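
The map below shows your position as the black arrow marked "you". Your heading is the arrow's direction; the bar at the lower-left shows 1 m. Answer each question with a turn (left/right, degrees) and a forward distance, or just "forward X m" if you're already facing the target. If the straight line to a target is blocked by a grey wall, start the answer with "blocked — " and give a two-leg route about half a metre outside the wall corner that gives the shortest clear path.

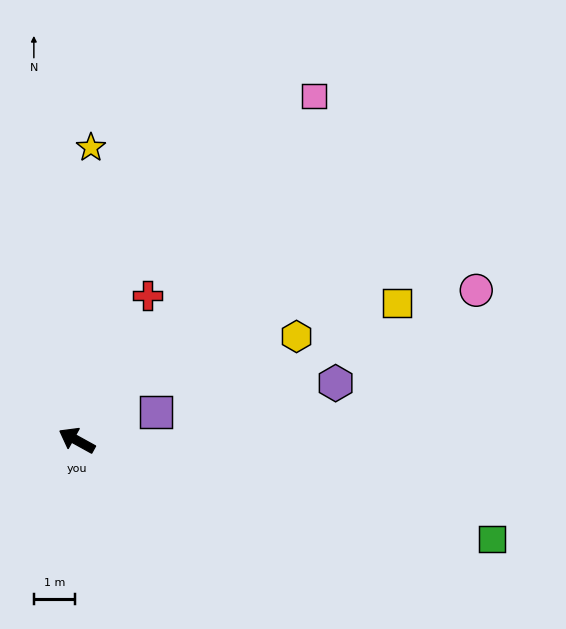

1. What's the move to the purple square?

turn right 131°, forward 2.0 m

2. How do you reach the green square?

turn right 164°, forward 10.3 m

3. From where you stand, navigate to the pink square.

turn right 96°, forward 10.1 m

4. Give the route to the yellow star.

turn right 64°, forward 7.1 m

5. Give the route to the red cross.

turn right 87°, forward 3.9 m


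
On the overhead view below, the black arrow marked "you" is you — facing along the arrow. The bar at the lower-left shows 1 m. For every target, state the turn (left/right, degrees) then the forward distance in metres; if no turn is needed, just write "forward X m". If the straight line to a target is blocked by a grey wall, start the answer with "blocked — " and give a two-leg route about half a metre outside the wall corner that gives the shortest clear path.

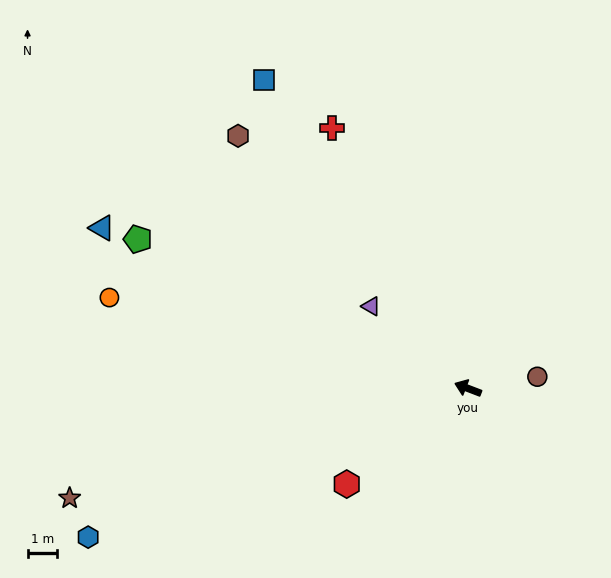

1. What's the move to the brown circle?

turn right 149°, forward 2.3 m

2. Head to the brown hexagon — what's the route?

turn right 27°, forward 11.4 m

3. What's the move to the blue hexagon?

turn left 42°, forward 13.6 m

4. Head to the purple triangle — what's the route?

turn right 19°, forward 4.2 m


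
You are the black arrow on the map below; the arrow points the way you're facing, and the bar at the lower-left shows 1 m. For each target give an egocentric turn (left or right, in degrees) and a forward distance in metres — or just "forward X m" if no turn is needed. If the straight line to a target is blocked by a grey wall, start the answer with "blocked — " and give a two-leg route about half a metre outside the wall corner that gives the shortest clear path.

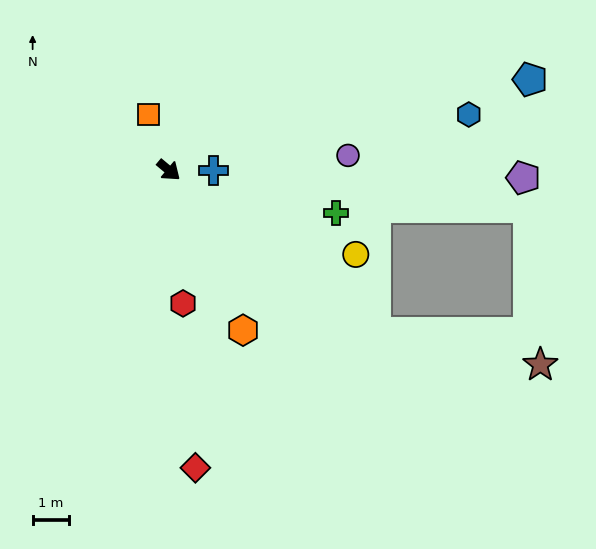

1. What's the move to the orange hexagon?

turn right 25°, forward 4.8 m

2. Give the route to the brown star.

blocked — forward 7.1 m, then turn left 29°, forward 4.6 m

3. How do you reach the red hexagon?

turn right 44°, forward 3.6 m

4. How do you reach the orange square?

turn left 150°, forward 1.6 m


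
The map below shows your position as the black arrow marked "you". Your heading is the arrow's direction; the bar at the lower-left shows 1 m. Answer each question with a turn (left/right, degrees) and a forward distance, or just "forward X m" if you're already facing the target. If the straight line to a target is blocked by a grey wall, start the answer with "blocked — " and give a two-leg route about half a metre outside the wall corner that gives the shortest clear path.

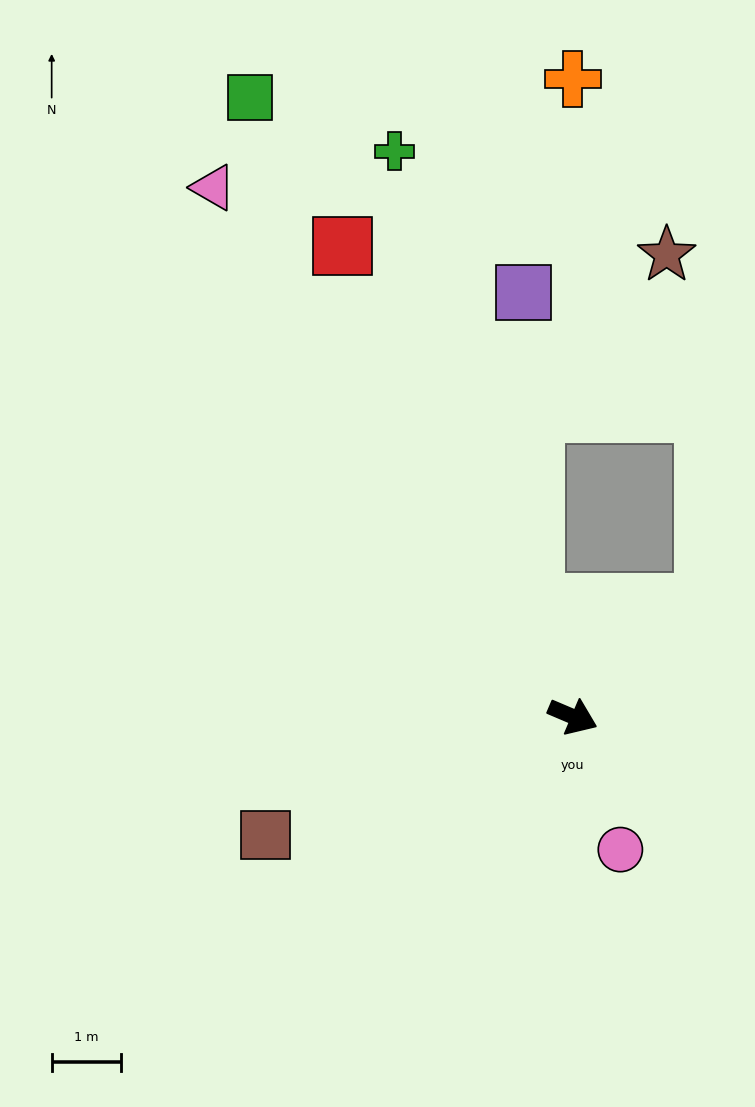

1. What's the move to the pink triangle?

turn left 147°, forward 9.2 m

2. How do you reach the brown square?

turn right 136°, forward 4.8 m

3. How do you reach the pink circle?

turn right 47°, forward 2.0 m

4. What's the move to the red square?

turn left 139°, forward 7.6 m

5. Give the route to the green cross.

turn left 131°, forward 8.6 m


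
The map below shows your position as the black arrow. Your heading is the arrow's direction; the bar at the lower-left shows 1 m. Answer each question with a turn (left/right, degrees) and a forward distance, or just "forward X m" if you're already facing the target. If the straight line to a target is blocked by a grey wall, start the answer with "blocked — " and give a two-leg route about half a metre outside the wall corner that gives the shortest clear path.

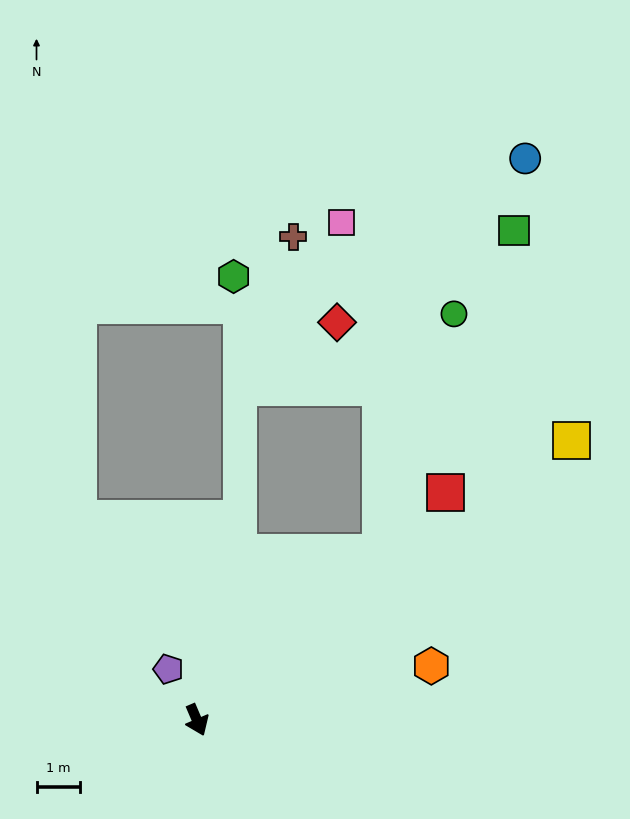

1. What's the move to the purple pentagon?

turn right 174°, forward 1.3 m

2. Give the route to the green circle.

blocked — turn left 109°, forward 5.7 m, then turn left 31°, forward 5.7 m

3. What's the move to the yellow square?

turn left 104°, forward 10.7 m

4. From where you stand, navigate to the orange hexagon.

turn left 80°, forward 5.5 m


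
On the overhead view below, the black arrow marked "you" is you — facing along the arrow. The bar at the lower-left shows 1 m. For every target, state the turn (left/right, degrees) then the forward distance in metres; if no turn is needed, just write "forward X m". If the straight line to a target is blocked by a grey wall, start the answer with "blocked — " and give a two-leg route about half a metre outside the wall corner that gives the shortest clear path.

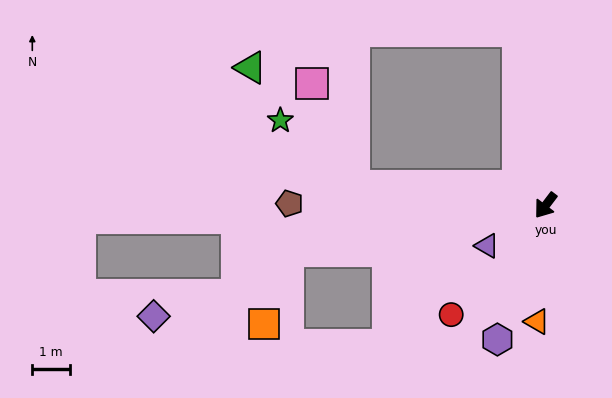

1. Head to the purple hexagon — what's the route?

turn left 17°, forward 3.8 m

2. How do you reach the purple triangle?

turn right 18°, forward 1.9 m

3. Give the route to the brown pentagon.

turn right 53°, forward 6.8 m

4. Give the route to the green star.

blocked — turn right 58°, forward 5.1 m, then turn right 37°, forward 2.6 m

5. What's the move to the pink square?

blocked — turn right 58°, forward 5.1 m, then turn right 63°, forward 3.0 m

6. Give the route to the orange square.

blocked — turn right 43°, forward 7.0 m, then turn left 62°, forward 2.0 m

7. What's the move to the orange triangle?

turn left 33°, forward 3.1 m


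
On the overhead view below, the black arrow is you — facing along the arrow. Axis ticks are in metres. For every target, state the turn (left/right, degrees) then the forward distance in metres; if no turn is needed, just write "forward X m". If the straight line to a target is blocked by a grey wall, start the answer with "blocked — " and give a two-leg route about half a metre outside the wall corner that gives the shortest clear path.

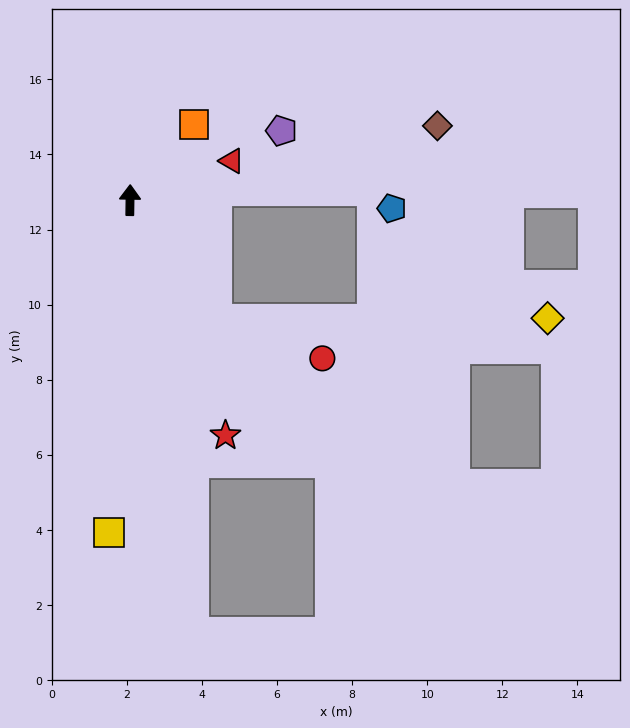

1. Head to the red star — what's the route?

turn right 157°, forward 6.8 m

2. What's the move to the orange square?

turn right 39°, forward 2.6 m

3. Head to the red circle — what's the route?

blocked — turn right 143°, forward 3.9 m, then turn left 34°, forward 3.0 m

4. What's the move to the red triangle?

turn right 68°, forward 2.9 m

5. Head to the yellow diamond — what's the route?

blocked — turn right 143°, forward 3.9 m, then turn left 54°, forward 8.8 m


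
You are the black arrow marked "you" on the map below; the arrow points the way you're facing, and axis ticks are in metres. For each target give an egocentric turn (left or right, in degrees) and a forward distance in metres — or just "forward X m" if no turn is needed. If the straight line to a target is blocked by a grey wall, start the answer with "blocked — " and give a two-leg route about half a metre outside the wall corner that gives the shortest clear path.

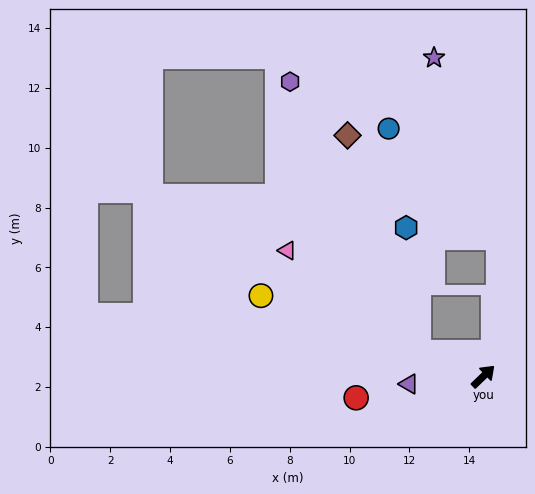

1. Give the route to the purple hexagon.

blocked — turn left 116°, forward 2.3 m, then turn right 45°, forward 10.0 m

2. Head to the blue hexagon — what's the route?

blocked — turn left 116°, forward 2.3 m, then turn right 64°, forward 4.2 m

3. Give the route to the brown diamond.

blocked — turn left 116°, forward 2.3 m, then turn right 52°, forward 7.6 m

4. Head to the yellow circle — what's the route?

turn left 116°, forward 7.9 m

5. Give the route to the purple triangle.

turn left 142°, forward 2.5 m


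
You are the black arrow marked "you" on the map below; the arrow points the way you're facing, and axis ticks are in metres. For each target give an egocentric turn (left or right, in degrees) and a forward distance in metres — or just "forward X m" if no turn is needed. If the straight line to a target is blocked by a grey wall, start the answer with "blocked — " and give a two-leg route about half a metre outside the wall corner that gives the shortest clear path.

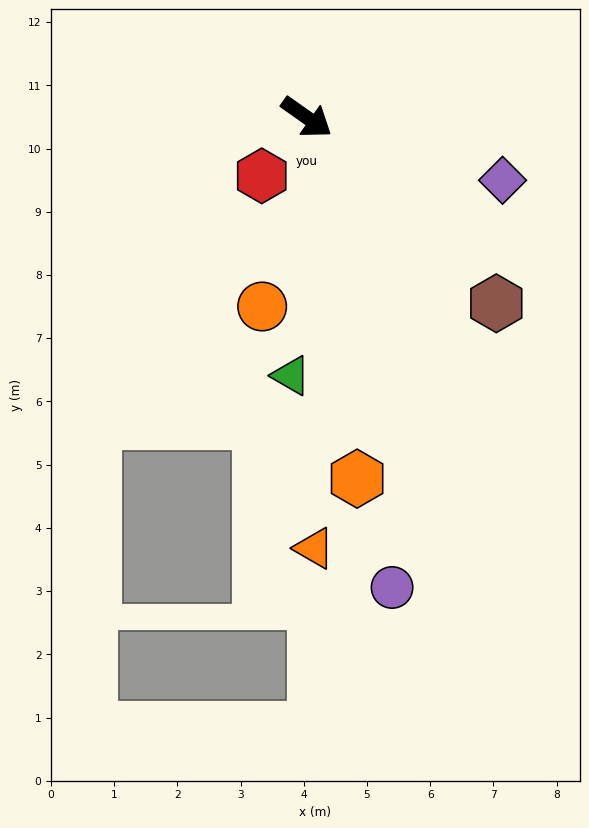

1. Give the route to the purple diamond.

turn left 17°, forward 3.3 m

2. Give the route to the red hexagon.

turn right 92°, forward 1.2 m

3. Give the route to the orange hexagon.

turn right 47°, forward 5.8 m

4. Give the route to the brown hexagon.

turn right 9°, forward 4.2 m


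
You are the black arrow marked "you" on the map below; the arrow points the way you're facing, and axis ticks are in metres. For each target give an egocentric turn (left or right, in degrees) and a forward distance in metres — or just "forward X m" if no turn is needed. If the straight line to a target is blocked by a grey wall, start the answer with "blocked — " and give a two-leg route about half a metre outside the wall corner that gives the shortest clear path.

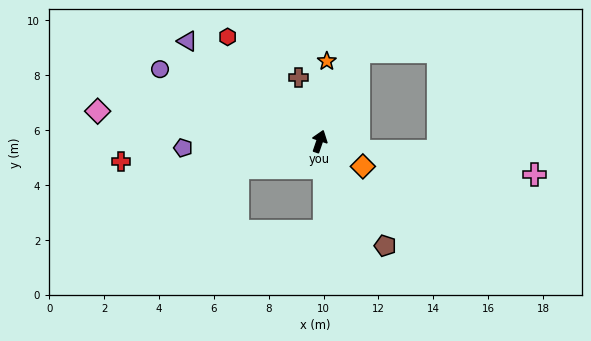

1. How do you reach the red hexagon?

turn left 60°, forward 5.1 m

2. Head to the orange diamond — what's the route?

turn right 101°, forward 1.8 m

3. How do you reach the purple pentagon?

turn left 112°, forward 5.0 m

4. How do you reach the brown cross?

turn left 37°, forward 2.5 m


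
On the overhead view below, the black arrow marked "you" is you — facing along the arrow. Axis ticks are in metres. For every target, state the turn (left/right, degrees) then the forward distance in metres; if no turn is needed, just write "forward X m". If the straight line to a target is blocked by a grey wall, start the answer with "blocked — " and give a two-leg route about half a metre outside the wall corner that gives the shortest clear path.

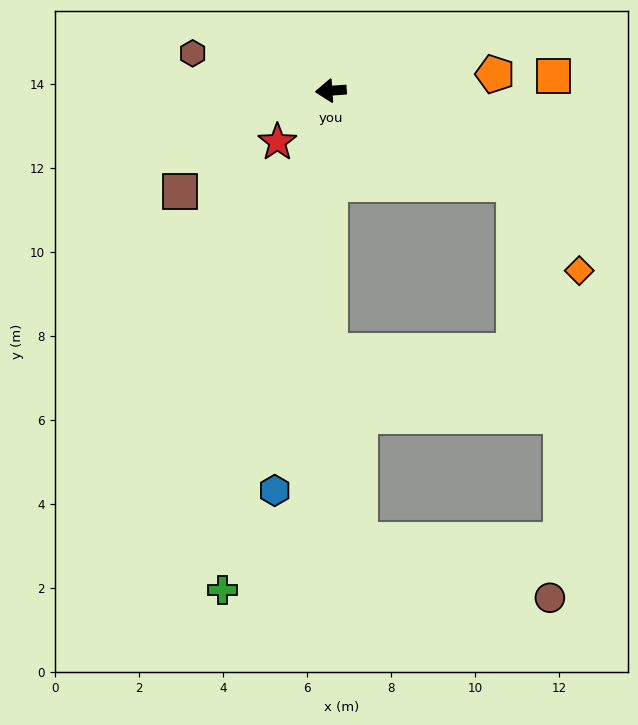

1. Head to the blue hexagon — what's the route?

turn left 78°, forward 9.6 m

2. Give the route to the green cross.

turn left 74°, forward 12.2 m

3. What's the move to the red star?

turn left 40°, forward 1.8 m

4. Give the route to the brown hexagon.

turn right 19°, forward 3.4 m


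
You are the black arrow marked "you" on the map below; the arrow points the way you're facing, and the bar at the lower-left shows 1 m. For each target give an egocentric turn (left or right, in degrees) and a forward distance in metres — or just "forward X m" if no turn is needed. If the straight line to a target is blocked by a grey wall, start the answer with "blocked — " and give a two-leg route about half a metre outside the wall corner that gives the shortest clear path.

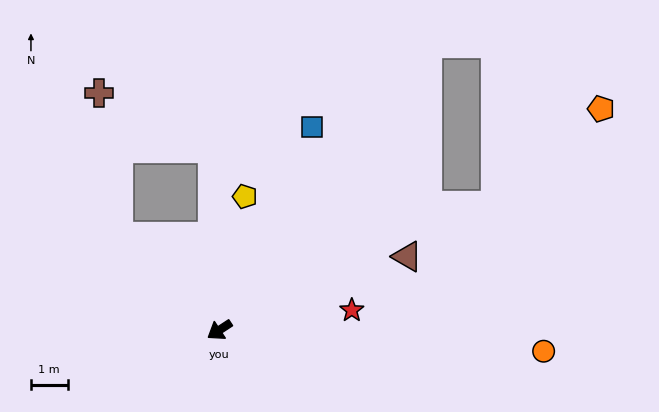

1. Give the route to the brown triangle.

turn left 168°, forward 5.5 m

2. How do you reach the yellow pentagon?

turn right 134°, forward 3.7 m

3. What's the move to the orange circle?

turn left 143°, forward 8.9 m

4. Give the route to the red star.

turn left 155°, forward 3.7 m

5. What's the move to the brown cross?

blocked — turn right 75°, forward 3.8 m, then turn right 41°, forward 4.0 m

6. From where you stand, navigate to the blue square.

turn right 148°, forward 6.1 m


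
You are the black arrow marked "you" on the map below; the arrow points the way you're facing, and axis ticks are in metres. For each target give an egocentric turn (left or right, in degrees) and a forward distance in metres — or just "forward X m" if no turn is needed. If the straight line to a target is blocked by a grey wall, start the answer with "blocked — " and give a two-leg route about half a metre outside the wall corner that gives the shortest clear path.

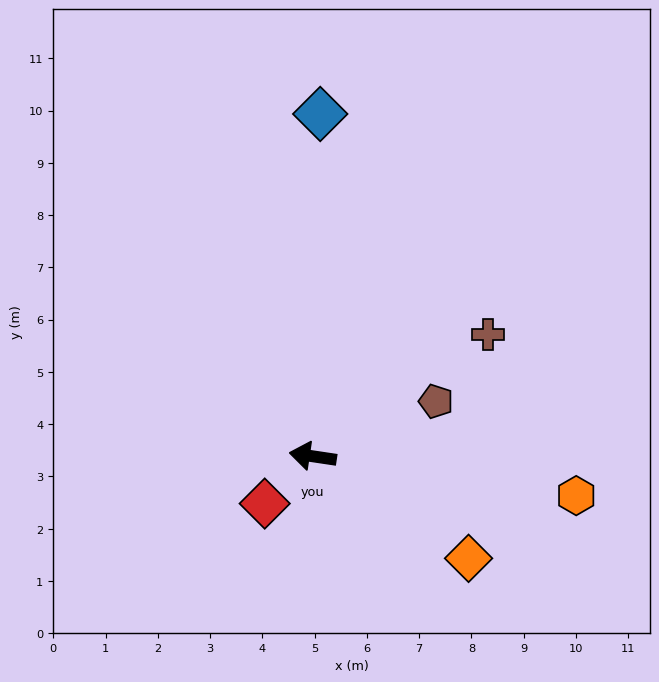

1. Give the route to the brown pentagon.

turn right 147°, forward 2.6 m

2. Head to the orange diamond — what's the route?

turn left 155°, forward 3.6 m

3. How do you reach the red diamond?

turn left 53°, forward 1.3 m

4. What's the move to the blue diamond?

turn right 83°, forward 6.6 m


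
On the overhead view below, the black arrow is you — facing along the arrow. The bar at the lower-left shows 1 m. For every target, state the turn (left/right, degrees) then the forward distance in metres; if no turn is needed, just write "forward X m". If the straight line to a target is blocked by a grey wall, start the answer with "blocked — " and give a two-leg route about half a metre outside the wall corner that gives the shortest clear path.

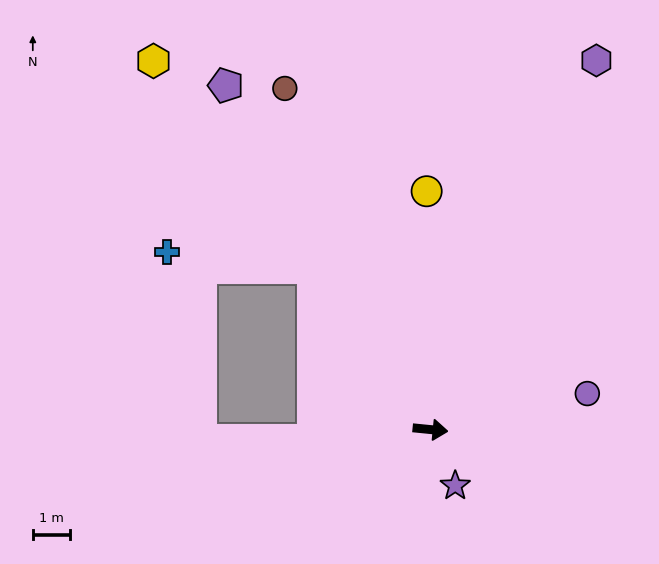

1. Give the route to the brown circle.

turn left 119°, forward 9.9 m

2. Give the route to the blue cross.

blocked — turn left 132°, forward 5.3 m, then turn left 47°, forward 3.9 m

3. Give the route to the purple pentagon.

turn left 126°, forward 10.7 m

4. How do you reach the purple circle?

turn left 19°, forward 4.3 m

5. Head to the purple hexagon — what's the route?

turn left 71°, forward 10.8 m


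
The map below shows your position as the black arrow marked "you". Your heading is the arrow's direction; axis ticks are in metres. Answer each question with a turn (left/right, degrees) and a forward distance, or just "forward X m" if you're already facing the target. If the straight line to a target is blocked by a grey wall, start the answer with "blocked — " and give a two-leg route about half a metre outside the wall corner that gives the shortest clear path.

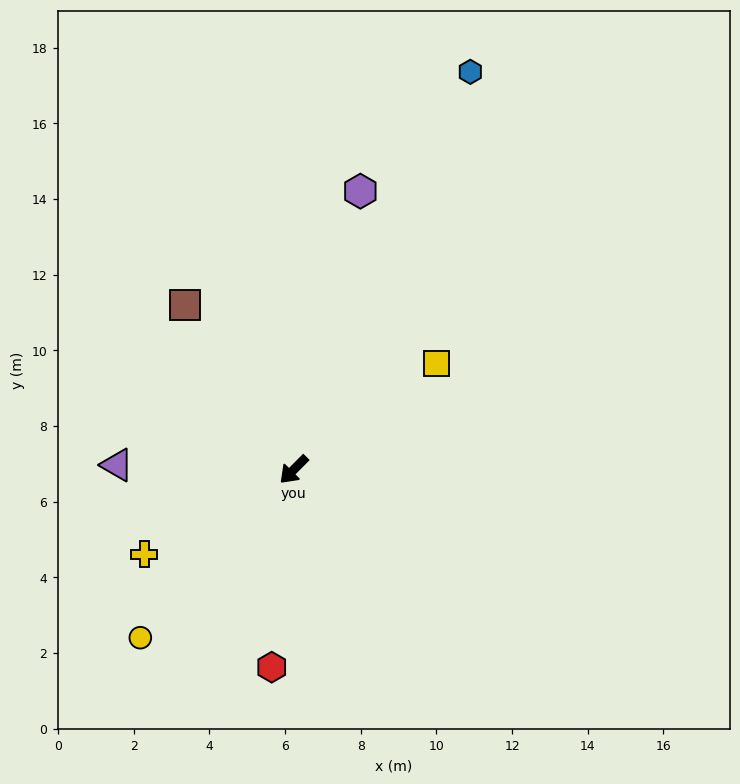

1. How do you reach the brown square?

turn right 102°, forward 5.2 m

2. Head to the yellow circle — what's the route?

turn left 2°, forward 6.0 m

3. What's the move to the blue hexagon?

turn right 159°, forward 11.5 m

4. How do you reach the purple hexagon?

turn right 149°, forward 7.6 m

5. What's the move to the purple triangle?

turn right 47°, forward 4.7 m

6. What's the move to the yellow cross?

turn right 16°, forward 4.5 m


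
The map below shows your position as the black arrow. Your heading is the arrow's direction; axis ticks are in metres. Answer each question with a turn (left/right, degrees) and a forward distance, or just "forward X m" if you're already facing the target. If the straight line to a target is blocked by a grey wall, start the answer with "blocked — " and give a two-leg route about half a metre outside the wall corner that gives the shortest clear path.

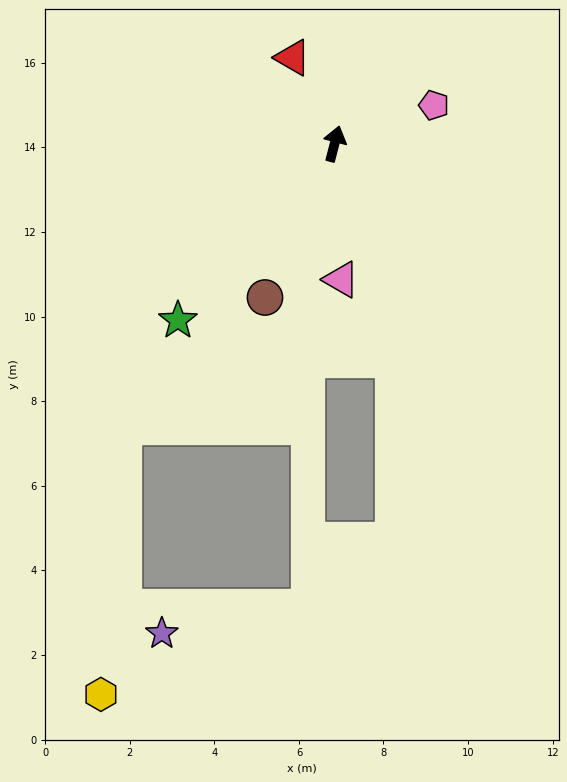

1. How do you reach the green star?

turn left 153°, forward 5.6 m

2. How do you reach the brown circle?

turn left 170°, forward 4.0 m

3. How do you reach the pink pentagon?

turn right 54°, forward 2.5 m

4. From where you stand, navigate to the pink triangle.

turn right 163°, forward 3.2 m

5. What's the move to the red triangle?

turn left 41°, forward 2.3 m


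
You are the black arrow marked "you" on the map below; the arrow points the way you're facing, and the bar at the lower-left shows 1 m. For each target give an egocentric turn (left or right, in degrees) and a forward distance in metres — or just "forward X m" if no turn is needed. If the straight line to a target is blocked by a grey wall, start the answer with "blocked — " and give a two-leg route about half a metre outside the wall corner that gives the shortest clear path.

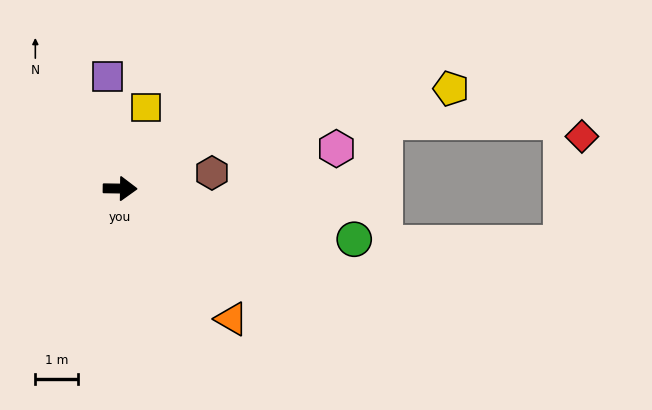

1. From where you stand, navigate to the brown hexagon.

turn left 11°, forward 2.2 m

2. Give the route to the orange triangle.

turn right 49°, forward 4.0 m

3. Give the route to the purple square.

turn left 97°, forward 2.6 m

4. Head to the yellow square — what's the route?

turn left 73°, forward 2.0 m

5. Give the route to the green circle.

turn right 11°, forward 5.6 m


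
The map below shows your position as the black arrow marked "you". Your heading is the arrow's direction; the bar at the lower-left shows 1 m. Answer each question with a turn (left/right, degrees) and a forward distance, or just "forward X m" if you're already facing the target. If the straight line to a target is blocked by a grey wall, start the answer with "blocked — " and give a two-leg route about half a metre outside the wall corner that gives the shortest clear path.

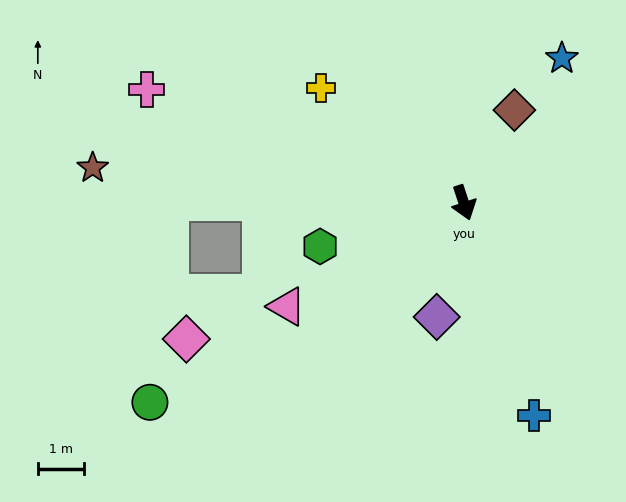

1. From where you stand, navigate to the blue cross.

forward 4.8 m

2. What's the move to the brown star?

turn right 114°, forward 8.1 m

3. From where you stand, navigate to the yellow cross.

turn right 147°, forward 4.0 m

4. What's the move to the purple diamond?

turn right 32°, forward 2.5 m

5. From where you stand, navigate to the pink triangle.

turn right 78°, forward 4.4 m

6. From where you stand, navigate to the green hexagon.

turn right 91°, forward 3.2 m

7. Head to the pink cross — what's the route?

turn right 128°, forward 7.3 m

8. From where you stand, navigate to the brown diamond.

turn left 133°, forward 2.3 m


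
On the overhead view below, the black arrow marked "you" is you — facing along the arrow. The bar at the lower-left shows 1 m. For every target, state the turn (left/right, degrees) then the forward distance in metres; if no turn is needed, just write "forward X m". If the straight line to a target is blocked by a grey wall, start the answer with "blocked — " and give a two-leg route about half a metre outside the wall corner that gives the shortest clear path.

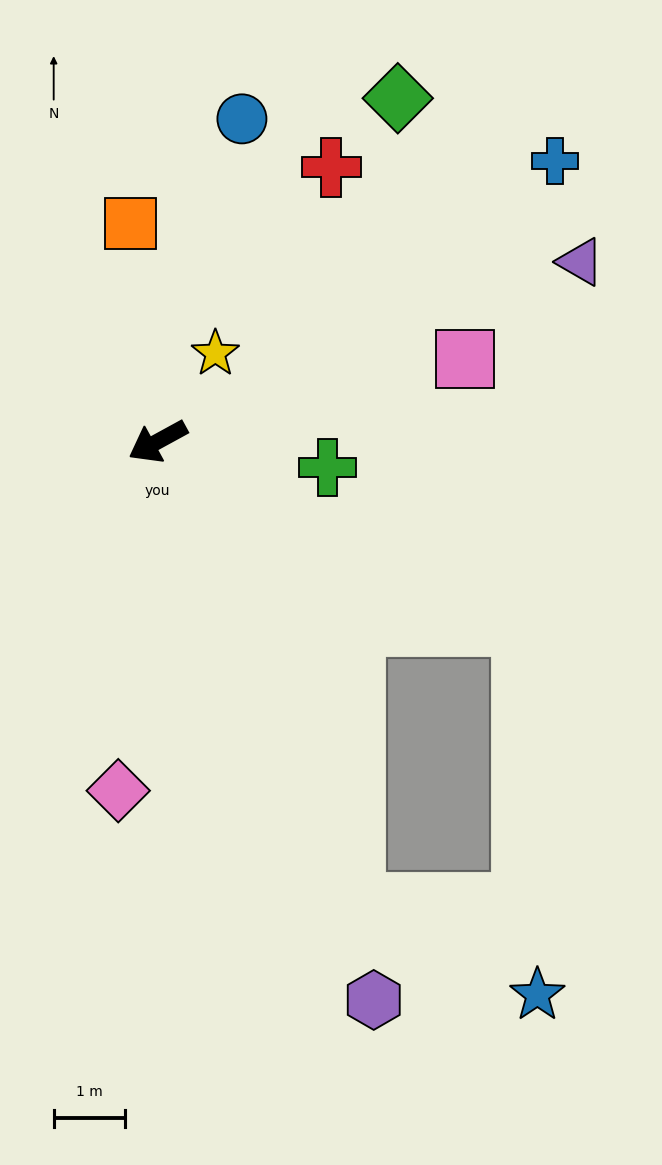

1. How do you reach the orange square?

turn right 112°, forward 3.1 m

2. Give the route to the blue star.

blocked — turn left 84°, forward 7.1 m, then turn left 41°, forward 2.9 m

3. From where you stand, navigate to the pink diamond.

turn left 55°, forward 5.0 m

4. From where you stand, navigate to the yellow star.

turn right 152°, forward 1.5 m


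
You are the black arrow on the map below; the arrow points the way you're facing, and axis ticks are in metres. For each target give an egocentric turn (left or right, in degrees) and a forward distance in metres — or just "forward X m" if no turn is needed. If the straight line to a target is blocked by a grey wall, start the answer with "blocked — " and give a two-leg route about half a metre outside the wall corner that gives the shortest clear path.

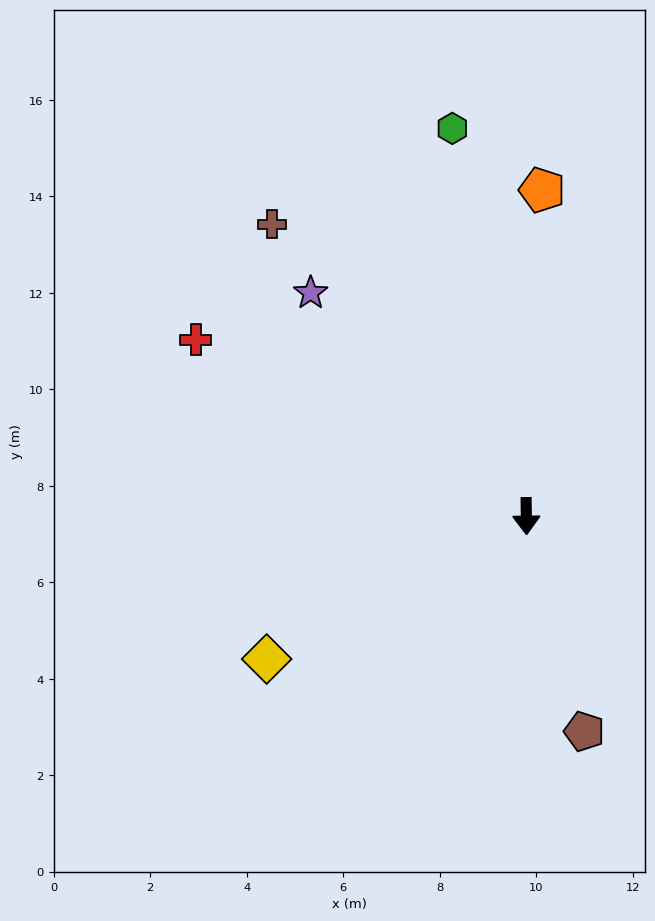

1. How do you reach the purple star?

turn right 137°, forward 6.4 m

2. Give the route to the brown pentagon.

turn left 14°, forward 4.6 m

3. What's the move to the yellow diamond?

turn right 62°, forward 6.1 m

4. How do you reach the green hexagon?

turn right 170°, forward 8.2 m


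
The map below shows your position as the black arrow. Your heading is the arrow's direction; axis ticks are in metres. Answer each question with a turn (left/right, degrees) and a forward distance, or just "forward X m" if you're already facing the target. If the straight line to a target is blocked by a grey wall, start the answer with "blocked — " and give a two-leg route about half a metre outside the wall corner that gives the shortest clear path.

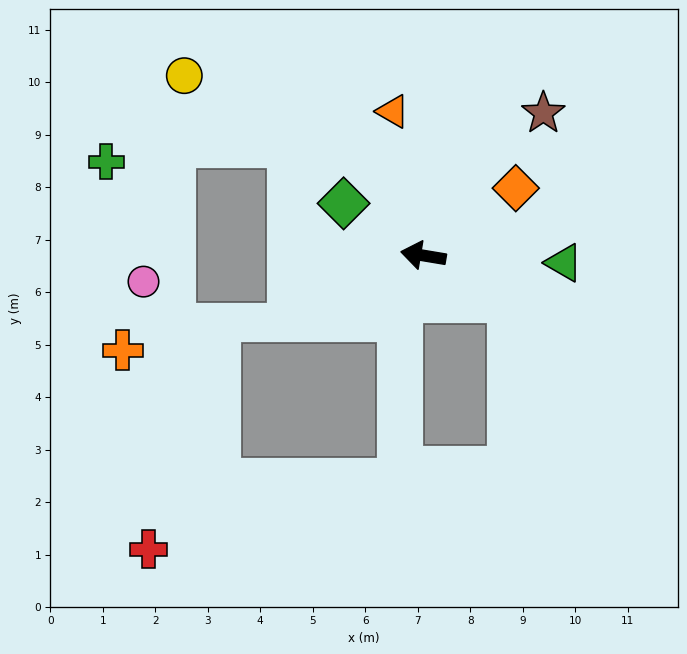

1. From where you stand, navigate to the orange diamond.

turn right 134°, forward 2.2 m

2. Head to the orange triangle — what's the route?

turn right 69°, forward 2.8 m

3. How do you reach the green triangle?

turn right 173°, forward 2.7 m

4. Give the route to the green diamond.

turn right 24°, forward 1.8 m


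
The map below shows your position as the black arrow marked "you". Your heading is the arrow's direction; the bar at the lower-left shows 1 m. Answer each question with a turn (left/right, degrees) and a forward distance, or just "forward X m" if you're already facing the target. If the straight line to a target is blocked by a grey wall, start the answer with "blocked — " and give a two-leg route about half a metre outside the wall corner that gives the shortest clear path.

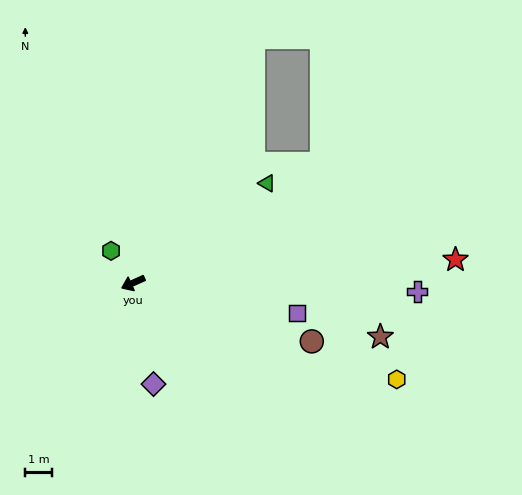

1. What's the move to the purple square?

turn left 146°, forward 6.1 m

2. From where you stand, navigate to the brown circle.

turn left 138°, forward 6.9 m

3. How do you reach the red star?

turn left 160°, forward 11.9 m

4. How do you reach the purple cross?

turn left 154°, forward 10.4 m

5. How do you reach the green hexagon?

turn right 80°, forward 1.4 m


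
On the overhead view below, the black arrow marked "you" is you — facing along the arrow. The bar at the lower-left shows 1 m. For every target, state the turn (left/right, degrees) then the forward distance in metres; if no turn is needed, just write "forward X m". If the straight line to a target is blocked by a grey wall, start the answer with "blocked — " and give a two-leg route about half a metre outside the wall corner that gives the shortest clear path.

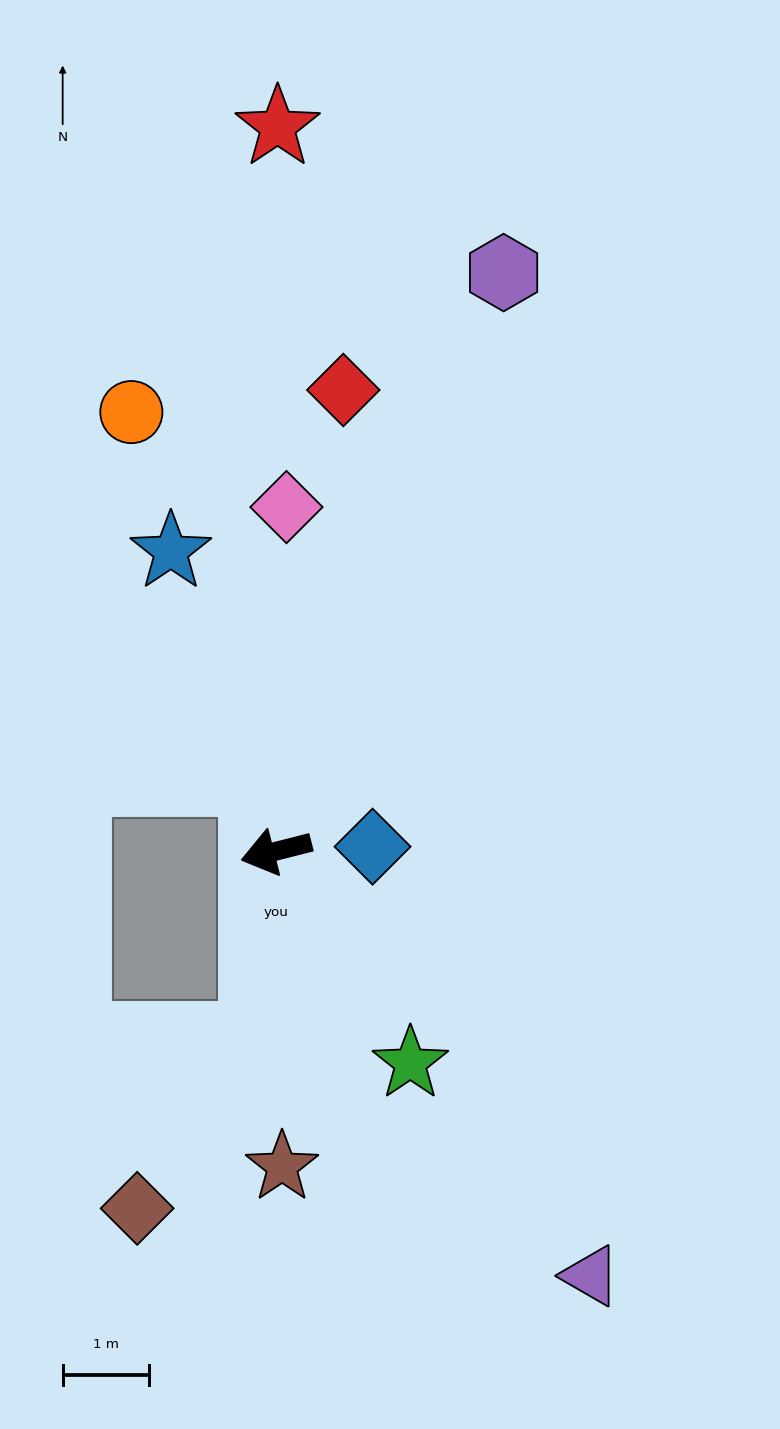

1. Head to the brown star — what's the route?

turn left 77°, forward 3.6 m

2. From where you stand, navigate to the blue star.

turn right 85°, forward 3.7 m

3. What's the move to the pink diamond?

turn right 106°, forward 4.0 m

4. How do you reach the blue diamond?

turn left 168°, forward 1.1 m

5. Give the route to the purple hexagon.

turn right 126°, forward 7.2 m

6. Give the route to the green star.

turn left 108°, forward 2.9 m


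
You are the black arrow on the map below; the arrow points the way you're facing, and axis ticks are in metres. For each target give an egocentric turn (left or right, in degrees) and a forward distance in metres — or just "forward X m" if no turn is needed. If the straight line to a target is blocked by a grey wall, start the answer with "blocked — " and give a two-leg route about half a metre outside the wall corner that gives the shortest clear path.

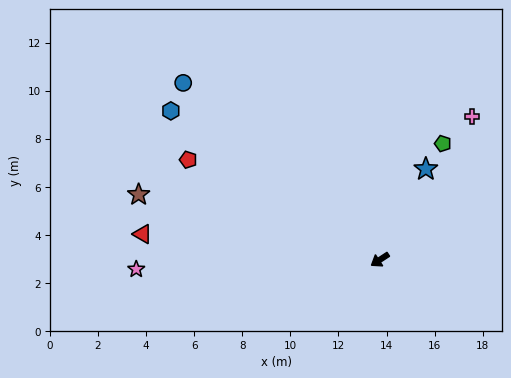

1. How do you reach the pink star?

turn right 31°, forward 10.1 m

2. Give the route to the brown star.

turn right 48°, forward 10.4 m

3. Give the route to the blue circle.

turn right 75°, forward 11.0 m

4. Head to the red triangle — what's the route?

turn right 39°, forward 9.9 m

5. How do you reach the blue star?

turn right 150°, forward 4.2 m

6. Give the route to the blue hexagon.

turn right 69°, forward 10.7 m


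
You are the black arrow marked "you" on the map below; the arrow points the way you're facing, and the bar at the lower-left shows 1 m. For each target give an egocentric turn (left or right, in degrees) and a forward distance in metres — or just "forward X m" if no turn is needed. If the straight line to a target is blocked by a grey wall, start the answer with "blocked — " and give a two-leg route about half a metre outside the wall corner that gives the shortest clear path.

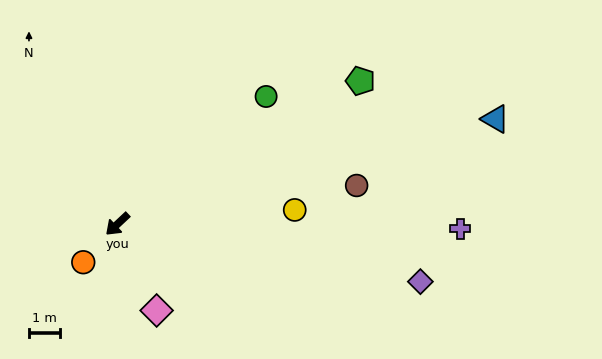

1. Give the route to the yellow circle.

turn left 141°, forward 5.7 m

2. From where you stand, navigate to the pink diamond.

turn left 71°, forward 3.0 m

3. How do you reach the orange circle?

turn left 5°, forward 1.6 m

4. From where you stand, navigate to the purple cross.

turn left 136°, forward 11.0 m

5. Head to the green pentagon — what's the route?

turn left 167°, forward 9.1 m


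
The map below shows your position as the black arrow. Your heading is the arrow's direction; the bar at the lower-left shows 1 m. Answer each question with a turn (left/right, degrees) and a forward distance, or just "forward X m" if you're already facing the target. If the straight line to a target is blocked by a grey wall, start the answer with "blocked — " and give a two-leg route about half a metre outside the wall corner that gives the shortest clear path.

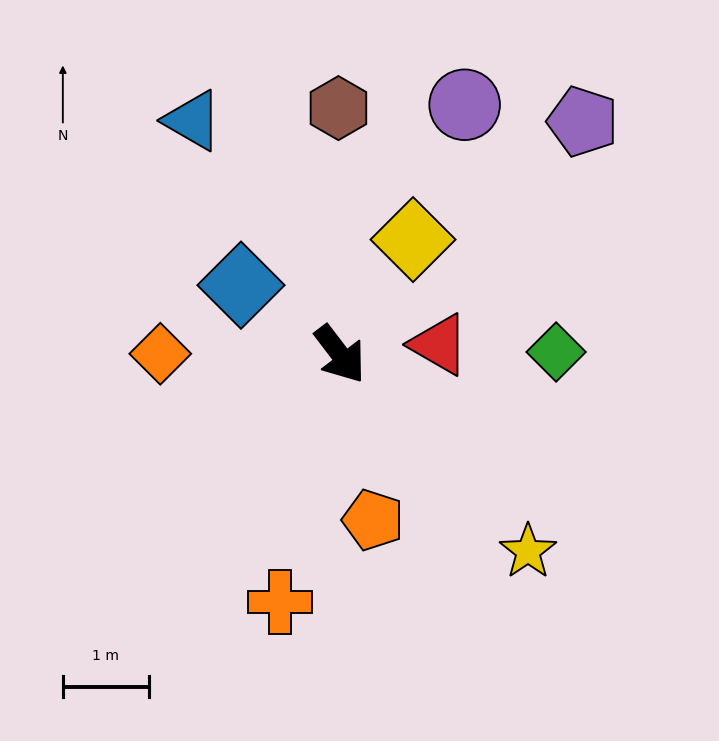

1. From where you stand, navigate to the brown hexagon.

turn left 143°, forward 2.9 m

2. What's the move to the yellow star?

turn left 6°, forward 3.2 m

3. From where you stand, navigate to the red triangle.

turn left 58°, forward 1.2 m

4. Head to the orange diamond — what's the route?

turn right 128°, forward 2.1 m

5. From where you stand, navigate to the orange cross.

turn right 51°, forward 3.0 m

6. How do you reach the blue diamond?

turn right 162°, forward 1.4 m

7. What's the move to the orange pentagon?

turn right 26°, forward 2.0 m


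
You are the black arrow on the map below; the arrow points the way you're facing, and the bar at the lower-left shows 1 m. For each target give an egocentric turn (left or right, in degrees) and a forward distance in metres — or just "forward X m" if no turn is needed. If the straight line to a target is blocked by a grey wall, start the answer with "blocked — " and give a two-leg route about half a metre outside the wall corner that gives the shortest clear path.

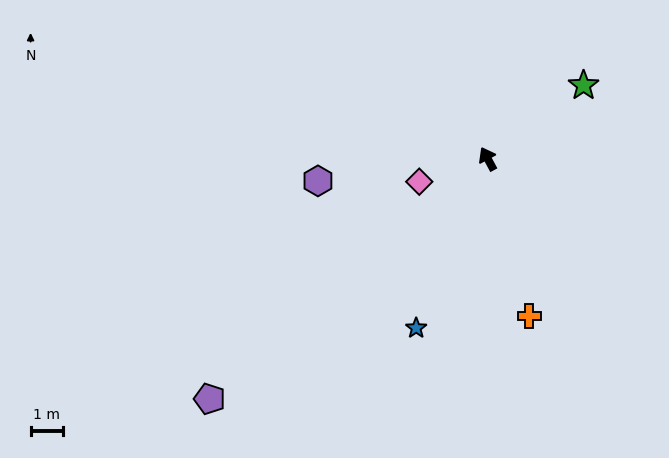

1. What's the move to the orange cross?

turn left 167°, forward 5.0 m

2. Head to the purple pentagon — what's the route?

turn left 103°, forward 11.4 m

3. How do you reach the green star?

turn right 81°, forward 3.7 m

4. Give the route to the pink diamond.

turn left 80°, forward 2.2 m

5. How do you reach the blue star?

turn left 129°, forward 5.7 m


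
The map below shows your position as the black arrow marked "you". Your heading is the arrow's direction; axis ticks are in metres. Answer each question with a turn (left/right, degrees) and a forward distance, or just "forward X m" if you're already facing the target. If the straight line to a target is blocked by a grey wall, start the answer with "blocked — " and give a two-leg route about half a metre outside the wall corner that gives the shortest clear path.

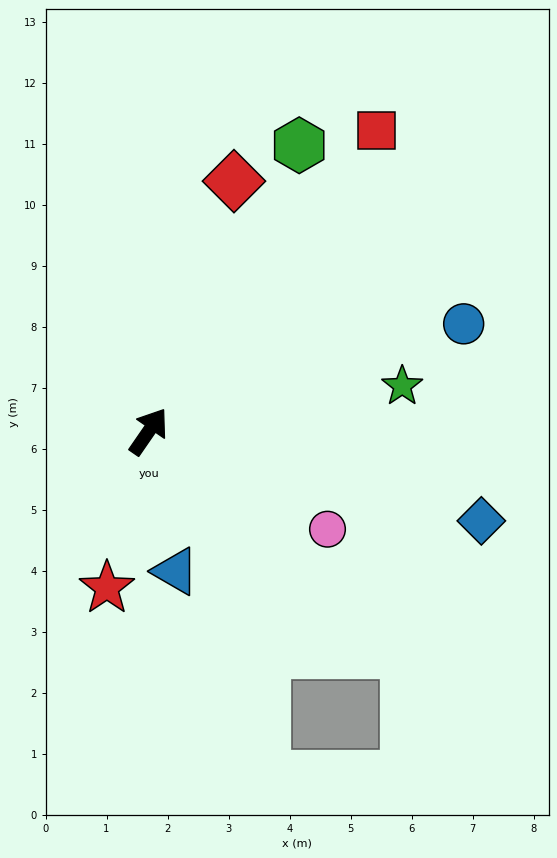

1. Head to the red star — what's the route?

turn right 160°, forward 2.7 m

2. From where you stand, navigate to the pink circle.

turn right 84°, forward 3.3 m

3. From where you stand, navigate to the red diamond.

turn left 16°, forward 4.3 m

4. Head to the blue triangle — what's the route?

turn right 135°, forward 2.3 m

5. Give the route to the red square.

turn right 3°, forward 6.2 m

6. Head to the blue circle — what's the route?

turn right 37°, forward 5.5 m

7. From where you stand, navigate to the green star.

turn right 45°, forward 4.2 m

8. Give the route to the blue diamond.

turn right 70°, forward 5.6 m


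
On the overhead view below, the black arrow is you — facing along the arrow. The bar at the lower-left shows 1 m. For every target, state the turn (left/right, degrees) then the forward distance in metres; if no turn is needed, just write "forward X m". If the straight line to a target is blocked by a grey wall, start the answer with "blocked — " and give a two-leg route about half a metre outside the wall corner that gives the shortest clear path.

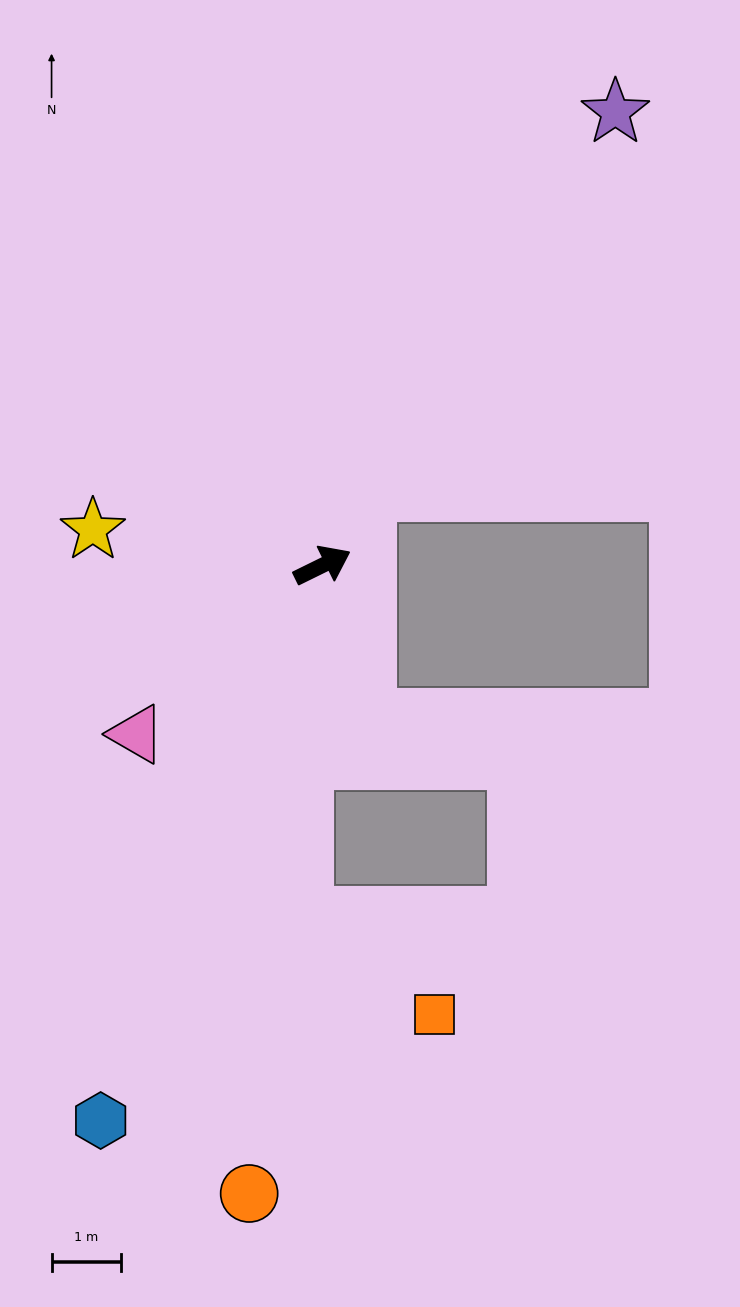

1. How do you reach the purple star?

turn left 31°, forward 7.8 m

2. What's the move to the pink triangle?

turn right 164°, forward 3.6 m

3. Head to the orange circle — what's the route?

turn right 123°, forward 9.2 m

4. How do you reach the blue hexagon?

turn right 138°, forward 8.7 m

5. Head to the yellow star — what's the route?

turn left 145°, forward 3.4 m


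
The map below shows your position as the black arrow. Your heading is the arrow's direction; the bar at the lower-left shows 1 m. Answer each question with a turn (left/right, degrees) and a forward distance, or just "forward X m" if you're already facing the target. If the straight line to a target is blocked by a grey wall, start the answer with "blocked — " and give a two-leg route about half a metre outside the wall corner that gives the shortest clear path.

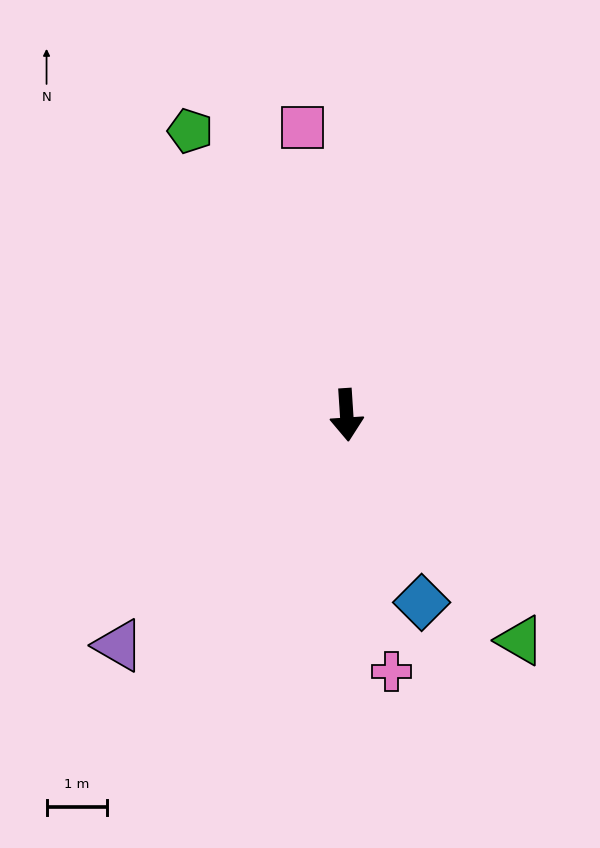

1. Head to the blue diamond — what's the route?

turn left 18°, forward 3.4 m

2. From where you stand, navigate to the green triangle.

turn left 34°, forward 4.7 m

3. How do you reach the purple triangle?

turn right 48°, forward 5.4 m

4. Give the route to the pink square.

turn right 175°, forward 4.8 m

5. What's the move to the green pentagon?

turn right 155°, forward 5.4 m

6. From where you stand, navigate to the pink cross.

turn left 6°, forward 4.3 m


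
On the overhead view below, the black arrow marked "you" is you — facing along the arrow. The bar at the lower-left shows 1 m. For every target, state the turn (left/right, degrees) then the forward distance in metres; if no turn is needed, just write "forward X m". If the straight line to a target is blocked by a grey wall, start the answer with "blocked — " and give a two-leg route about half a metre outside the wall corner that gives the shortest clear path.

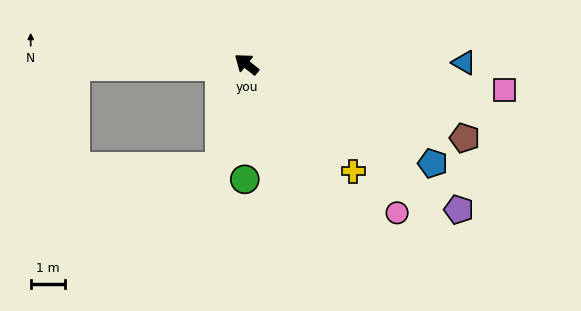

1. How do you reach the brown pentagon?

turn right 160°, forward 6.6 m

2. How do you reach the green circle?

turn left 128°, forward 3.3 m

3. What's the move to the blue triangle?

turn right 141°, forward 6.3 m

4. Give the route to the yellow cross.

turn left 173°, forward 4.3 m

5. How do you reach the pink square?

turn right 147°, forward 7.5 m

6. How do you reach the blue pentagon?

turn right 170°, forward 6.1 m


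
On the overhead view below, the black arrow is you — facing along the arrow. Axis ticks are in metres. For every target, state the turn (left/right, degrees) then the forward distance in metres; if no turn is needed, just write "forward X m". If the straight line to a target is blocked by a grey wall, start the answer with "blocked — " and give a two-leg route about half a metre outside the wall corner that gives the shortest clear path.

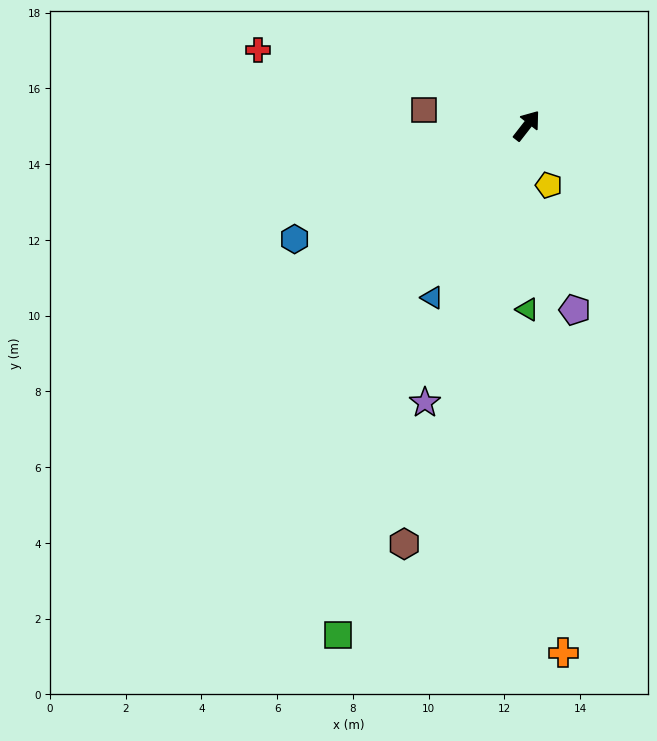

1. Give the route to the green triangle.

turn right 142°, forward 4.9 m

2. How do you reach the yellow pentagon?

turn right 122°, forward 1.7 m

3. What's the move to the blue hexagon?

turn left 154°, forward 6.8 m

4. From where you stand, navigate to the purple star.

turn right 162°, forward 7.8 m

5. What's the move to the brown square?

turn left 119°, forward 2.7 m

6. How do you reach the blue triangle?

turn right 171°, forward 5.2 m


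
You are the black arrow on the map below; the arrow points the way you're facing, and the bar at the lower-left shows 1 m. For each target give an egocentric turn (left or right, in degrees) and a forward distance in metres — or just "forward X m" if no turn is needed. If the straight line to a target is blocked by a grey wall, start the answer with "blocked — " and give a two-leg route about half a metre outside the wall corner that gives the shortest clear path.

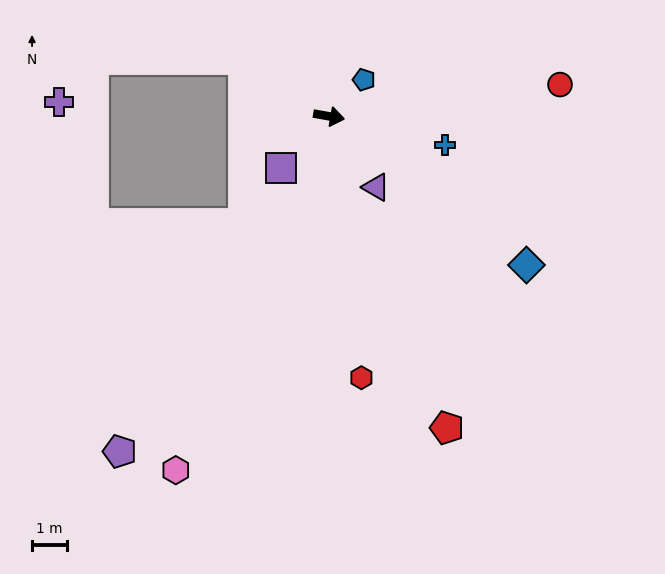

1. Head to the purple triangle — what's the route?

turn right 46°, forward 2.4 m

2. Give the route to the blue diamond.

turn right 27°, forward 7.0 m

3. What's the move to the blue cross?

turn right 4°, forward 3.4 m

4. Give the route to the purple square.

turn right 122°, forward 2.0 m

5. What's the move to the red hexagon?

turn right 73°, forward 7.5 m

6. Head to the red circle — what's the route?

turn left 18°, forward 6.6 m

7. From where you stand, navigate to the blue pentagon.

turn left 56°, forward 1.4 m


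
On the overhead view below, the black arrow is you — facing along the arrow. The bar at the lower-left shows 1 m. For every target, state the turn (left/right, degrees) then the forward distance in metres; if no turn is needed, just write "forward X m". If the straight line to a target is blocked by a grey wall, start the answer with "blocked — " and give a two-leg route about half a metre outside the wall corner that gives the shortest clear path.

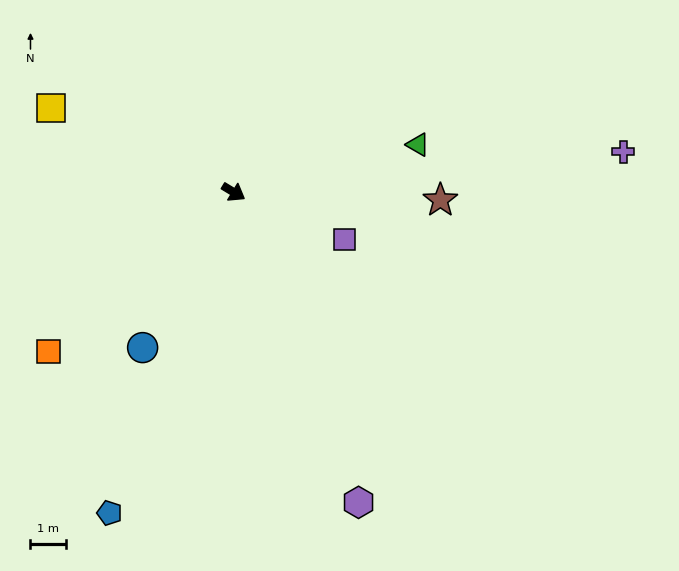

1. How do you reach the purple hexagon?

turn right 37°, forward 9.4 m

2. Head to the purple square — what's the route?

turn left 8°, forward 3.4 m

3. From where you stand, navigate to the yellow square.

turn right 173°, forward 5.7 m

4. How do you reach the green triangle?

turn left 46°, forward 5.4 m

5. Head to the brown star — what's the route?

turn left 29°, forward 5.8 m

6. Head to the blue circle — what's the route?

turn right 89°, forward 5.1 m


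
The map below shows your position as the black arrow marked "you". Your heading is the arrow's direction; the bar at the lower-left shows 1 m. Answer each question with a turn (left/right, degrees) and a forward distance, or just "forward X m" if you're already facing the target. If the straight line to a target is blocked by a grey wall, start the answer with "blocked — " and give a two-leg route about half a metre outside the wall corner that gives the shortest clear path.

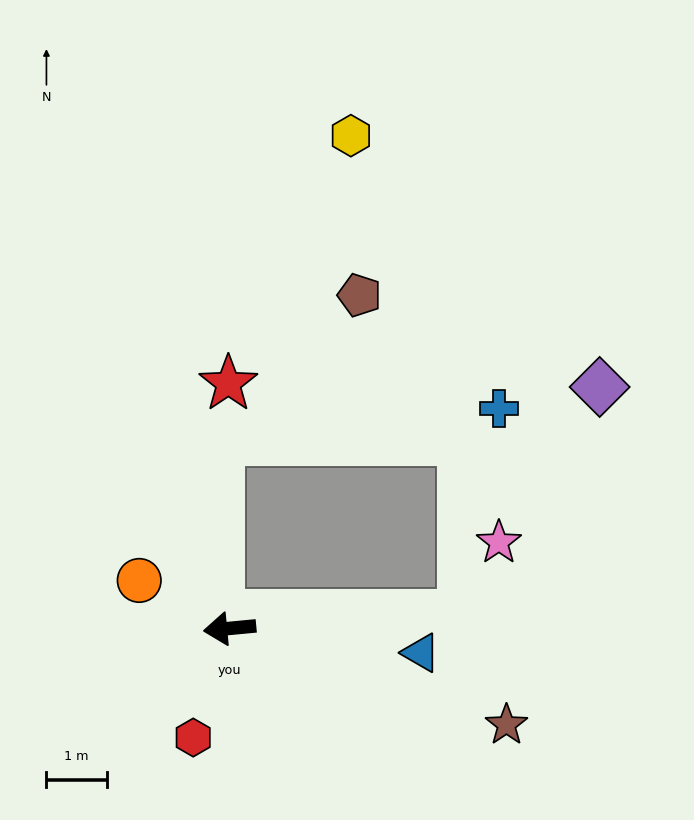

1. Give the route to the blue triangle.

turn left 167°, forward 3.2 m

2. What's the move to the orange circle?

turn right 33°, forward 1.7 m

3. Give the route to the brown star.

turn left 155°, forward 4.9 m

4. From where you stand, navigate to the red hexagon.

turn left 66°, forward 1.9 m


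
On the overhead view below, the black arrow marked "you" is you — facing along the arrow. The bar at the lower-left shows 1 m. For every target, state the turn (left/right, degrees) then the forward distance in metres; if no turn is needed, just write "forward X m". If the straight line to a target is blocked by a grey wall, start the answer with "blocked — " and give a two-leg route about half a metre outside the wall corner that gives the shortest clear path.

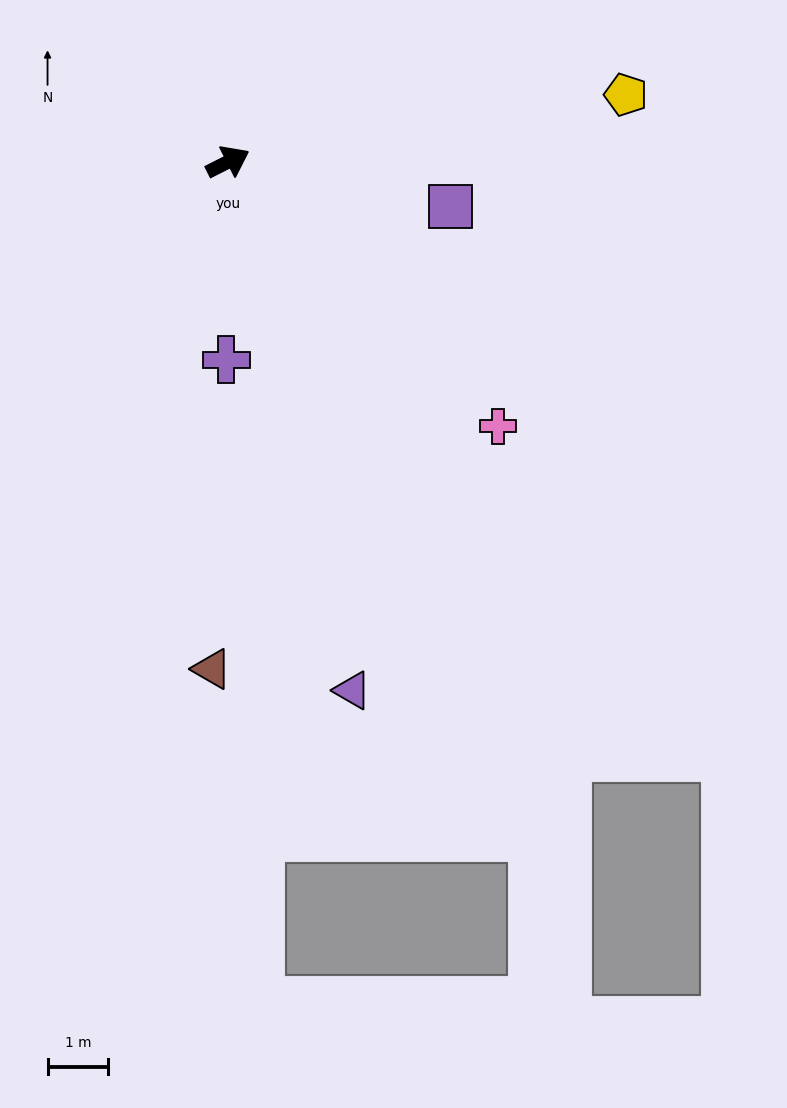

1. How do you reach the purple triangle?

turn right 104°, forward 8.9 m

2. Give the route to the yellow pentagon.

turn right 17°, forward 6.6 m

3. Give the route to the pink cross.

turn right 71°, forward 6.2 m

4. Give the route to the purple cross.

turn right 117°, forward 3.2 m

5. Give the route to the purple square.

turn right 38°, forward 3.7 m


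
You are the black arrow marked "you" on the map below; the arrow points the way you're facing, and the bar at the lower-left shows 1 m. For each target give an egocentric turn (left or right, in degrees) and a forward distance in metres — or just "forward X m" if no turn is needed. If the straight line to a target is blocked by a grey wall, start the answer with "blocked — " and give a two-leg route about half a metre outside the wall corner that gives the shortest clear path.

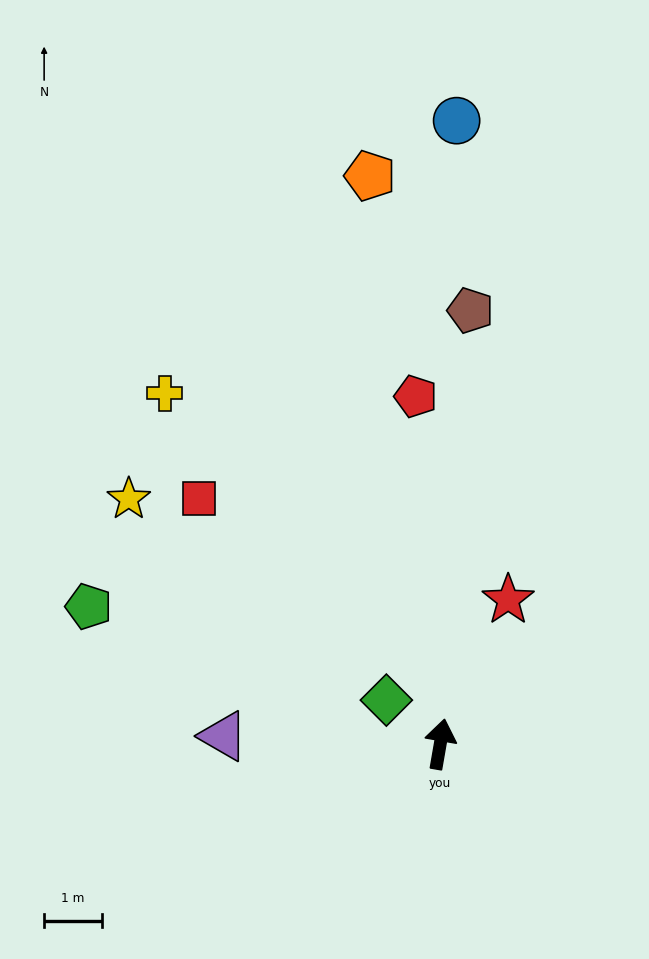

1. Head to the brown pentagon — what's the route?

turn left 6°, forward 7.6 m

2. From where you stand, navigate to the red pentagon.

turn left 14°, forward 6.1 m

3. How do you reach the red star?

turn right 15°, forward 2.8 m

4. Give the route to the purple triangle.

turn left 98°, forward 3.8 m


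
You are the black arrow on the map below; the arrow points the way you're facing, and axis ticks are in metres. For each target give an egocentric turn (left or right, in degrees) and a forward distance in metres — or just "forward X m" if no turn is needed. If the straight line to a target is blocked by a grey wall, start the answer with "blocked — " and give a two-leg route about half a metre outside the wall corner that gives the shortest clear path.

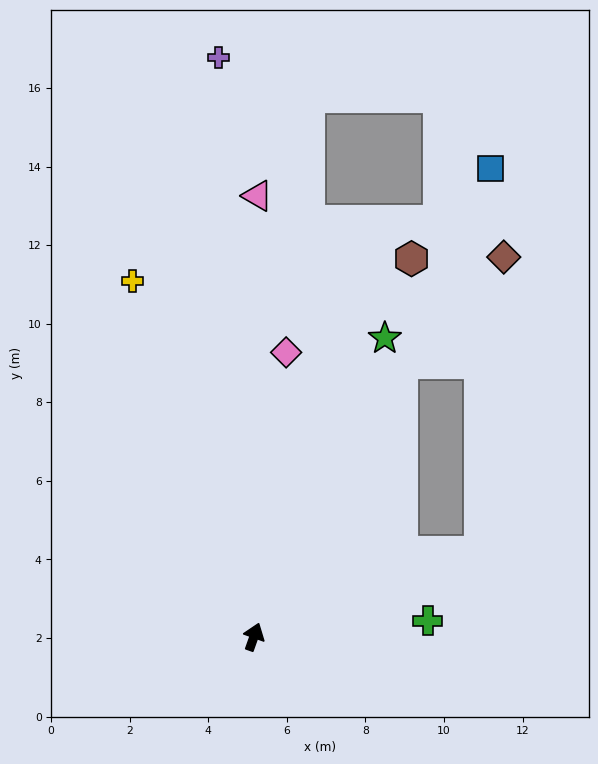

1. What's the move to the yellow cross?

turn left 38°, forward 9.6 m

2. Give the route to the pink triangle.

turn left 19°, forward 11.2 m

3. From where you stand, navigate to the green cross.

turn right 65°, forward 4.4 m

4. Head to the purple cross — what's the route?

turn left 23°, forward 14.8 m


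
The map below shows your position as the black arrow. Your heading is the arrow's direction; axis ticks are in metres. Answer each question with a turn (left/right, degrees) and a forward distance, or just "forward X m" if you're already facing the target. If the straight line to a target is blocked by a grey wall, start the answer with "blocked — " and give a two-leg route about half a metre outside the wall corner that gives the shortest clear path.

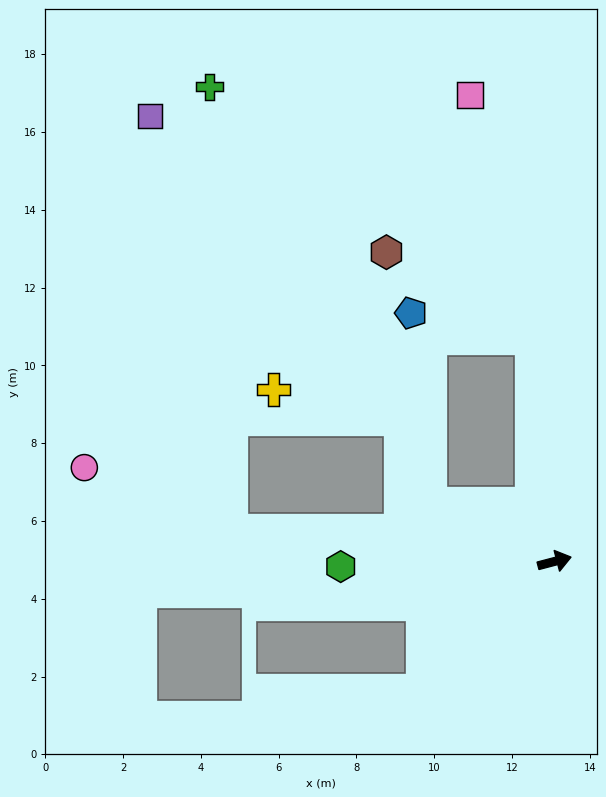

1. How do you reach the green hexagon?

turn left 167°, forward 5.5 m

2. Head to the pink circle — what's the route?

blocked — turn left 160°, forward 8.3 m, then turn right 18°, forward 4.1 m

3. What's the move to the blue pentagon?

blocked — turn left 140°, forward 3.5 m, then turn right 59°, forward 4.9 m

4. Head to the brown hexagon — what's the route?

blocked — turn left 81°, forward 5.8 m, then turn left 53°, forward 4.3 m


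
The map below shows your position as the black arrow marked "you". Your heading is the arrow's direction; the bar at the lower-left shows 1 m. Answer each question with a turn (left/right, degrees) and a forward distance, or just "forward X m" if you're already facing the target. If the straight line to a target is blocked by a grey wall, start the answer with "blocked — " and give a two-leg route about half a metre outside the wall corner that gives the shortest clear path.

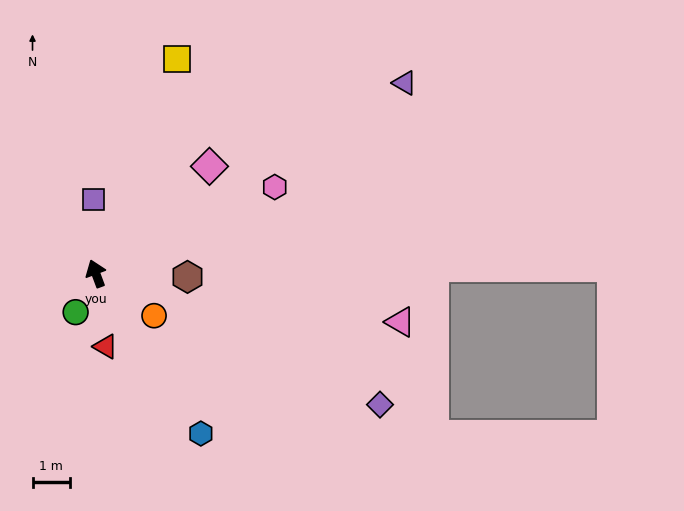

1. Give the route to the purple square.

turn right 19°, forward 2.0 m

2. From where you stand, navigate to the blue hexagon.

turn right 167°, forward 5.1 m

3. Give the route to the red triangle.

turn left 167°, forward 2.0 m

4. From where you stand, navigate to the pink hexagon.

turn right 85°, forward 5.3 m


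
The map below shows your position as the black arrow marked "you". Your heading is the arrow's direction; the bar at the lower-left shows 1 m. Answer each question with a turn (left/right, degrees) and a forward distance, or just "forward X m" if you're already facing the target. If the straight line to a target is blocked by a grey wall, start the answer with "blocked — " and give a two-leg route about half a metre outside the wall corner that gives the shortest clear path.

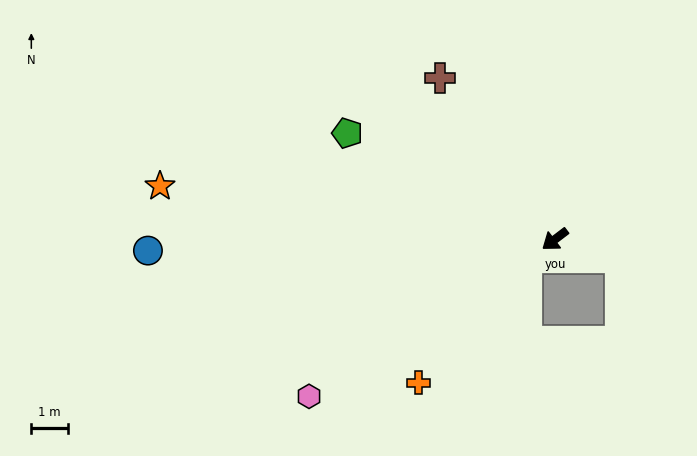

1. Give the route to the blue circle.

turn right 36°, forward 11.1 m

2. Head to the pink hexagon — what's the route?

turn right 5°, forward 8.0 m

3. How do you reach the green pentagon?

turn right 64°, forward 6.4 m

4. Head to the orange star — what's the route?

turn right 45°, forward 10.9 m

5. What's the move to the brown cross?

turn right 92°, forward 5.4 m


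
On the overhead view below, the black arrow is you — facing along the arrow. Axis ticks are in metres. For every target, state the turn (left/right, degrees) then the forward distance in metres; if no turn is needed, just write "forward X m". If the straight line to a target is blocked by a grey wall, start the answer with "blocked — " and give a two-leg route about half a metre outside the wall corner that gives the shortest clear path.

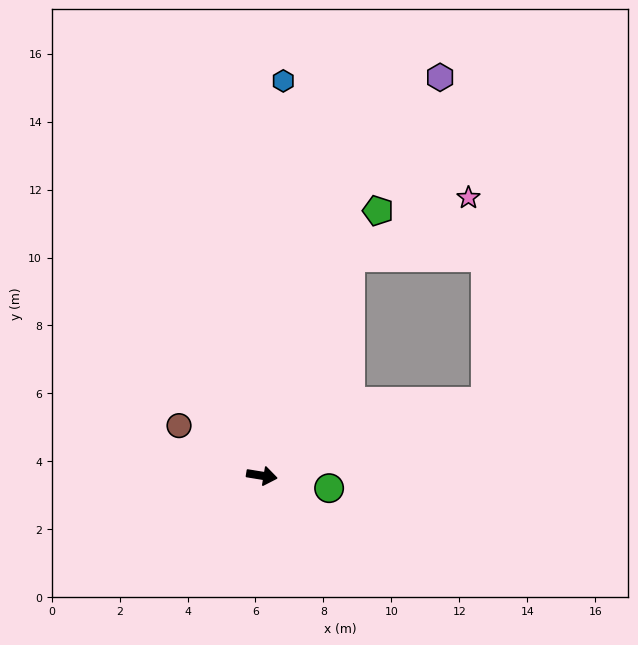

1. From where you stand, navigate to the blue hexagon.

turn left 96°, forward 11.6 m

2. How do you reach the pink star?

blocked — turn left 77°, forward 6.9 m, then turn right 41°, forward 3.9 m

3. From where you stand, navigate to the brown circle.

turn left 158°, forward 2.8 m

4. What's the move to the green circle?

forward 2.0 m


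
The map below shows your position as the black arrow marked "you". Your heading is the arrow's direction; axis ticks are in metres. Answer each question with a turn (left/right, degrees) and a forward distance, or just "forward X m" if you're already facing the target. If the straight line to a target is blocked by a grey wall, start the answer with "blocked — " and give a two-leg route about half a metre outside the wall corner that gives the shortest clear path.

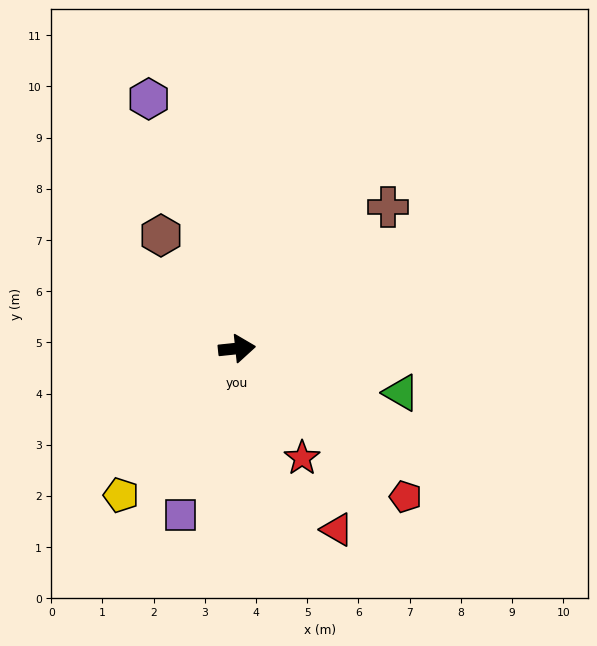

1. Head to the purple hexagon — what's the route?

turn left 104°, forward 5.2 m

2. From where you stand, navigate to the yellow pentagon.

turn right 134°, forward 3.7 m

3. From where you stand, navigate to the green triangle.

turn right 21°, forward 3.3 m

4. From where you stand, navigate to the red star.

turn right 65°, forward 2.5 m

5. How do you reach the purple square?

turn right 115°, forward 3.4 m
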